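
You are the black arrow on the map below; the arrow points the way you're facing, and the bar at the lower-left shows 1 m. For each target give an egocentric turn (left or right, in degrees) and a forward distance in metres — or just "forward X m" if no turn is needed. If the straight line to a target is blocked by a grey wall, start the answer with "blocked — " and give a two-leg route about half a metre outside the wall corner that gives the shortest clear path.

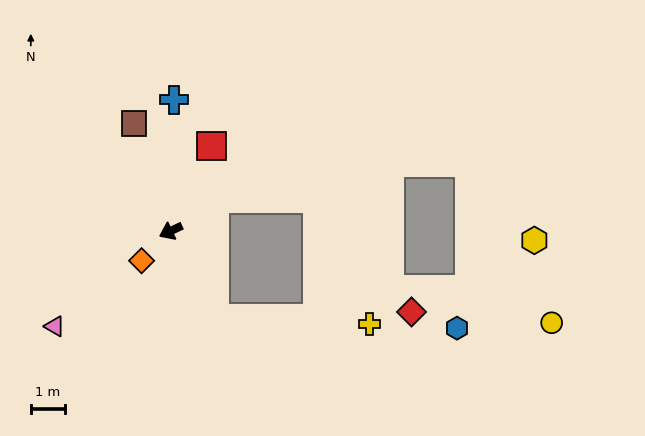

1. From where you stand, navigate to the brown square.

turn right 96°, forward 3.3 m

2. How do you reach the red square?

turn right 141°, forward 2.8 m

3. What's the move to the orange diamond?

turn left 20°, forward 1.2 m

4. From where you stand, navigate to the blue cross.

turn right 117°, forward 3.9 m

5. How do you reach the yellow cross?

blocked — turn left 91°, forward 2.9 m, then turn left 61°, forward 4.6 m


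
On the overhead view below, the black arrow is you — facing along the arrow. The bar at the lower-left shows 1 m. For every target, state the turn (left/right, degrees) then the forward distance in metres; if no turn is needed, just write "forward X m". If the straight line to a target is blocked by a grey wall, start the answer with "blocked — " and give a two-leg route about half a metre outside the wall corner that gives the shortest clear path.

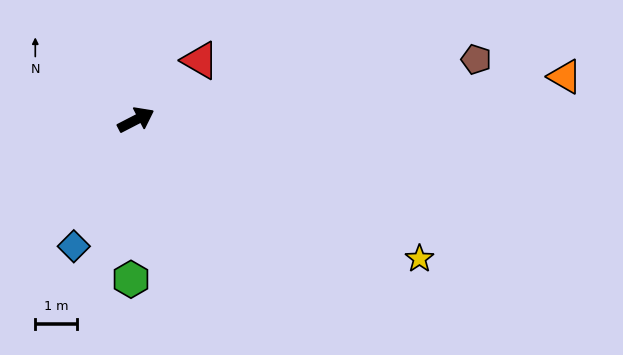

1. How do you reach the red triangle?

turn left 16°, forward 2.1 m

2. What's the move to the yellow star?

turn right 53°, forward 7.5 m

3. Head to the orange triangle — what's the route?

turn right 22°, forward 10.3 m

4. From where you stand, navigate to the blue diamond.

turn right 143°, forward 3.4 m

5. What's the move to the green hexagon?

turn right 119°, forward 3.8 m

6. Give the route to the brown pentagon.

turn right 17°, forward 8.2 m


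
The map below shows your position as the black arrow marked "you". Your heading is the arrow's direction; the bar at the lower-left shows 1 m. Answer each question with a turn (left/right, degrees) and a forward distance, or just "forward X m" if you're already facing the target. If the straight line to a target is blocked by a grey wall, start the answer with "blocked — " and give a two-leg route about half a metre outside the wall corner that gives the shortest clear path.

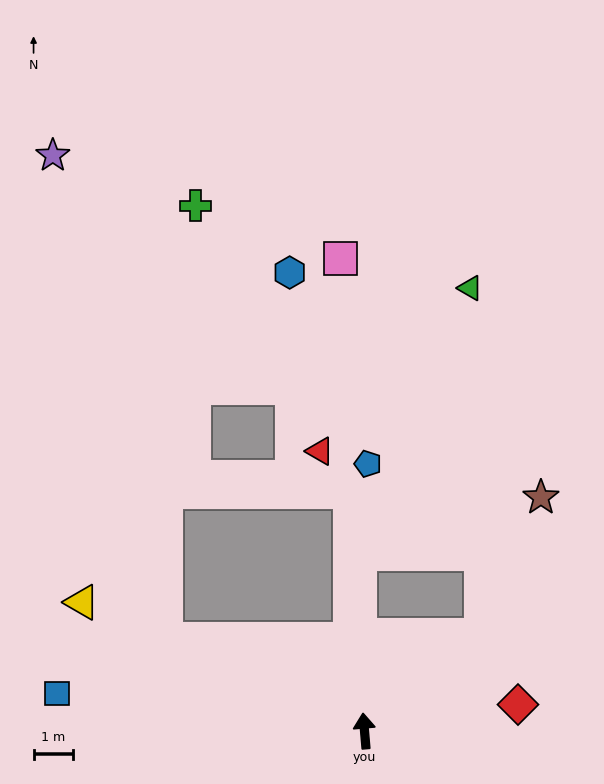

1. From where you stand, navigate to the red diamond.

turn right 85°, forward 4.0 m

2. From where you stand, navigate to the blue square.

turn left 78°, forward 7.9 m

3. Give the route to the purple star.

blocked — turn left 60°, forward 5.6 m, then turn right 52°, forward 12.7 m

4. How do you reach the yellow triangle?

turn left 61°, forward 7.9 m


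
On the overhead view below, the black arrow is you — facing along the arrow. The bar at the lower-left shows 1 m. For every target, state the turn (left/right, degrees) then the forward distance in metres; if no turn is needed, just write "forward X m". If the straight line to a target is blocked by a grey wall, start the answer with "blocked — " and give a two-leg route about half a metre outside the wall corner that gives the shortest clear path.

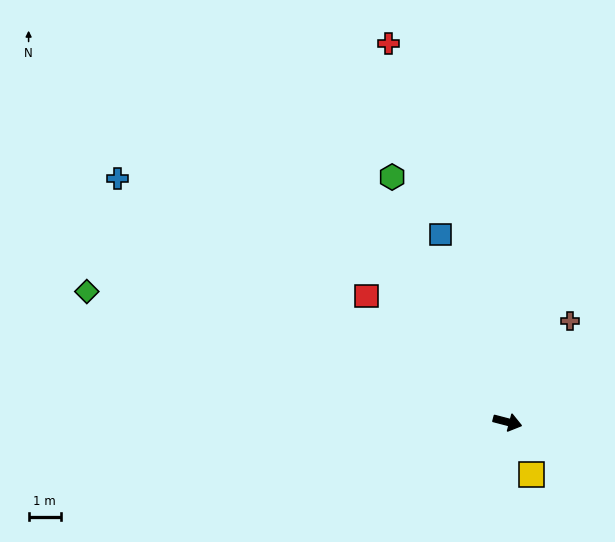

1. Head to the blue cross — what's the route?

turn left 163°, forward 14.4 m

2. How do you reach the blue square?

turn left 124°, forward 6.2 m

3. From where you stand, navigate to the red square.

turn left 153°, forward 5.9 m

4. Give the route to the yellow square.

turn right 51°, forward 1.8 m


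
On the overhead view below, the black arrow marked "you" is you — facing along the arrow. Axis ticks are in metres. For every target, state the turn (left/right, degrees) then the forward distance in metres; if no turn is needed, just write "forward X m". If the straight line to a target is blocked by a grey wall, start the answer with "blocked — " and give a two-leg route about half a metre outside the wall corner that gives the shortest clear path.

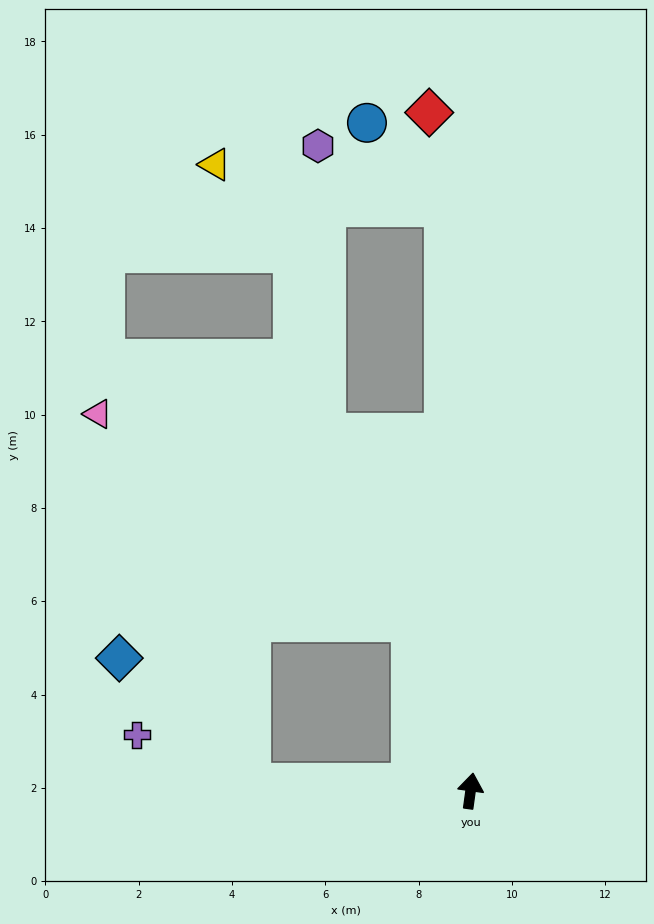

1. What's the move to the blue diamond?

blocked — turn left 96°, forward 4.7 m, then turn right 41°, forward 3.9 m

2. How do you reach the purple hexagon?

blocked — turn left 11°, forward 12.5 m, then turn left 61°, forward 3.0 m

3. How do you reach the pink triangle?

blocked — turn left 27°, forward 3.8 m, then turn left 37°, forward 8.0 m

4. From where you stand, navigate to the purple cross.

blocked — turn left 96°, forward 4.7 m, then turn right 21°, forward 2.7 m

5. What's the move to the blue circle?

blocked — turn left 11°, forward 12.5 m, then turn left 39°, forward 2.4 m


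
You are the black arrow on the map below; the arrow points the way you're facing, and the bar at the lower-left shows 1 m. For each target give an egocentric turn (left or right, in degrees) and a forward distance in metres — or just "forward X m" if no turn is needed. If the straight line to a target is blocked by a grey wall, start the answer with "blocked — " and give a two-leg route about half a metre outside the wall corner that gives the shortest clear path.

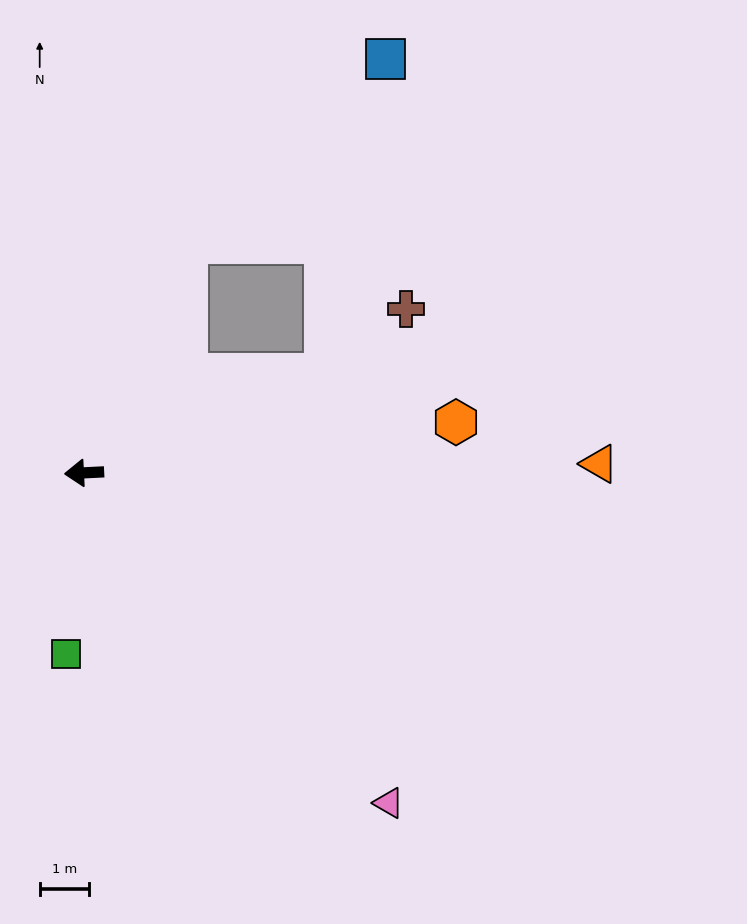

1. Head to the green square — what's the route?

turn left 81°, forward 3.7 m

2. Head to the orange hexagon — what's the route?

turn right 175°, forward 7.7 m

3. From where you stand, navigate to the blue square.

blocked — turn right 117°, forward 5.2 m, then turn right 23°, forward 5.5 m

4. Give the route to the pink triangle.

turn left 130°, forward 9.2 m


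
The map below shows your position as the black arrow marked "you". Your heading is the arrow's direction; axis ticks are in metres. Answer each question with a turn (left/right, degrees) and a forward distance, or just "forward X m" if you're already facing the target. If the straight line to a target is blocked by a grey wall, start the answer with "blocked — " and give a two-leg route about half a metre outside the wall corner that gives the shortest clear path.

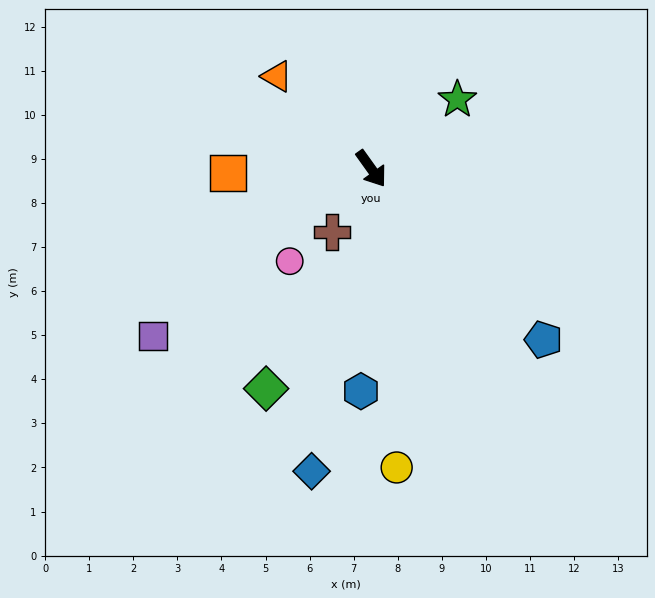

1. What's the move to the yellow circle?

turn right 31°, forward 6.8 m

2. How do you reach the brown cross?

turn right 67°, forward 1.7 m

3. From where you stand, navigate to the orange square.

turn right 124°, forward 3.3 m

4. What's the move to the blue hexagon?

turn right 38°, forward 5.1 m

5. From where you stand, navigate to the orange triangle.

turn right 170°, forward 3.0 m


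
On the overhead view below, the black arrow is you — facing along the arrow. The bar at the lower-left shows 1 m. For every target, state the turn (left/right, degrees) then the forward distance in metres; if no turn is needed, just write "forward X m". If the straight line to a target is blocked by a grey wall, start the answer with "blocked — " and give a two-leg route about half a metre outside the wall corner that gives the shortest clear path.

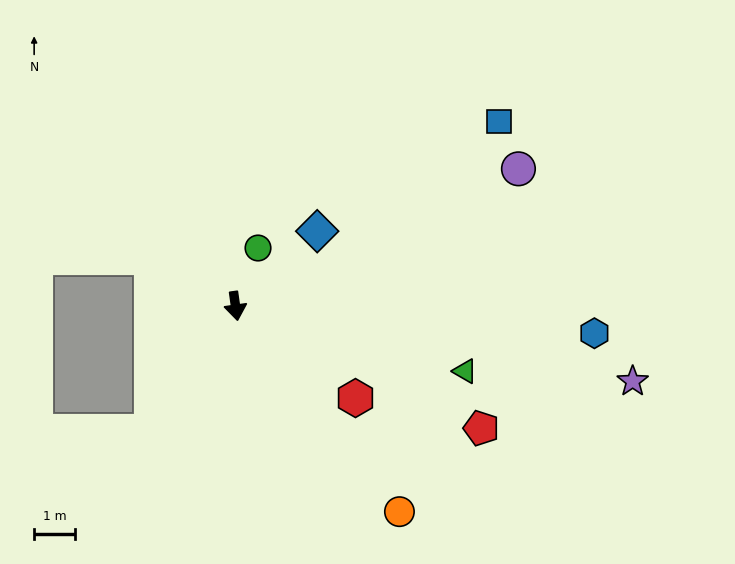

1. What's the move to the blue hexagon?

turn left 78°, forward 8.9 m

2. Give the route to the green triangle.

turn left 66°, forward 5.9 m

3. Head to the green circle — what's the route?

turn left 151°, forward 1.5 m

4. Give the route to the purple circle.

turn left 108°, forward 7.8 m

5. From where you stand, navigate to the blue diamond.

turn left 124°, forward 2.7 m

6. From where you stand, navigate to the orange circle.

turn left 31°, forward 6.5 m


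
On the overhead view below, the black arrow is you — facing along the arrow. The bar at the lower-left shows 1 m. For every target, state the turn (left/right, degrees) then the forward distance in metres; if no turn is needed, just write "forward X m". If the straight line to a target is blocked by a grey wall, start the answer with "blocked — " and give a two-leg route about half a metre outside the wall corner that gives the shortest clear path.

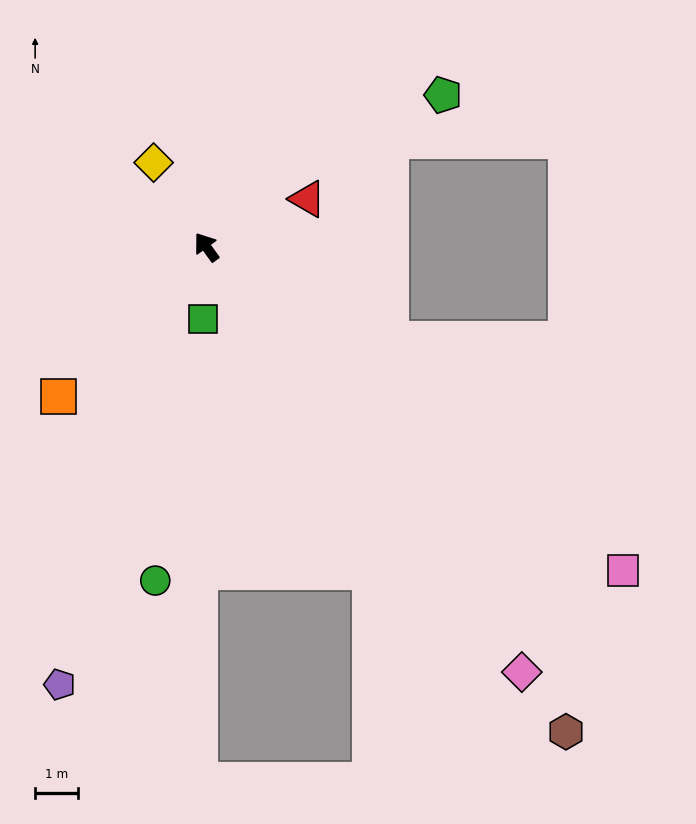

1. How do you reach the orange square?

turn left 99°, forward 4.9 m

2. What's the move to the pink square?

turn right 164°, forward 12.4 m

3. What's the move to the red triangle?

turn right 100°, forward 2.6 m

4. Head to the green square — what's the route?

turn left 141°, forward 1.7 m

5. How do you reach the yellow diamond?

turn right 4°, forward 2.3 m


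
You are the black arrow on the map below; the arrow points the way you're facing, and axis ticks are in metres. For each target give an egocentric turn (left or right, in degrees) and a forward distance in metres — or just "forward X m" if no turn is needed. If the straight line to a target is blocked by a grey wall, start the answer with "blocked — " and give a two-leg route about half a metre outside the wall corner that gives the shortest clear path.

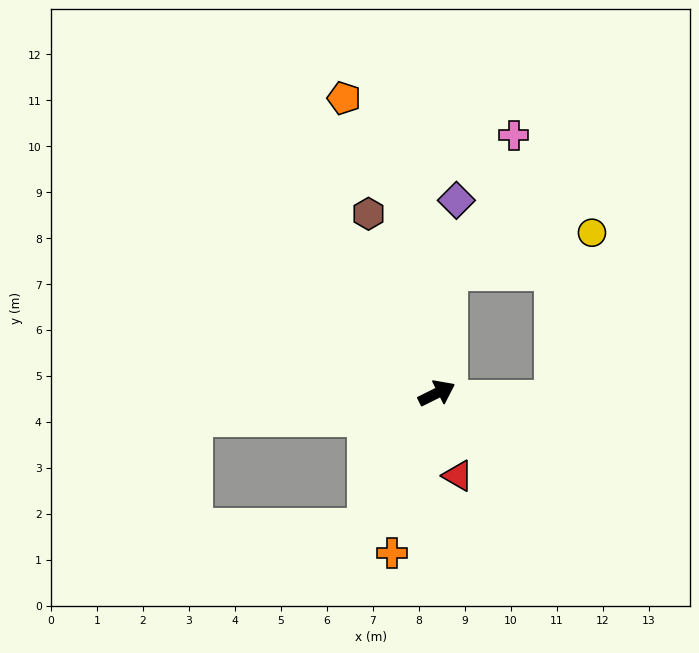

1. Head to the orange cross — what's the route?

turn right 132°, forward 3.6 m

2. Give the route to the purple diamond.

turn left 58°, forward 4.2 m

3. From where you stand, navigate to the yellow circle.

blocked — turn left 58°, forward 2.7 m, then turn right 69°, forward 3.2 m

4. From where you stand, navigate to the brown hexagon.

turn left 84°, forward 4.2 m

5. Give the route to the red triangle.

turn right 102°, forward 1.9 m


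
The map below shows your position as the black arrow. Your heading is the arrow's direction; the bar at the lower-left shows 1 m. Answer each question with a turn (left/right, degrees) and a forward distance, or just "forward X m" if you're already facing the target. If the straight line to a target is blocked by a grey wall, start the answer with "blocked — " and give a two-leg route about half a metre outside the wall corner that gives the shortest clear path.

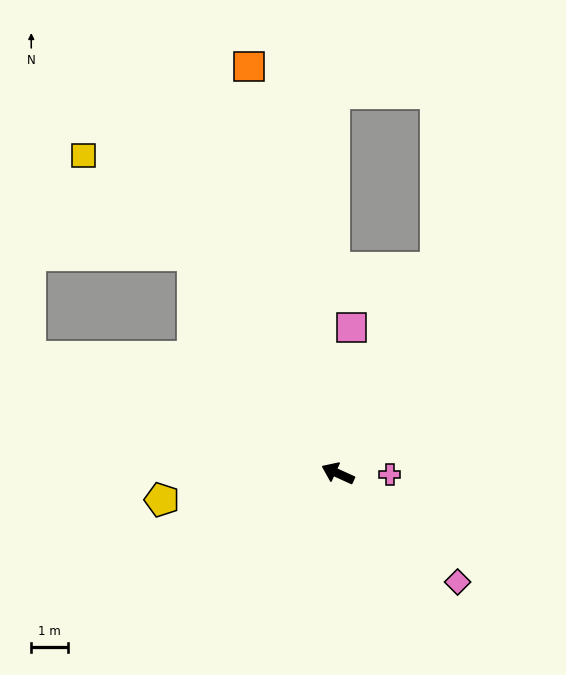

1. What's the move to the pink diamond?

turn left 162°, forward 4.4 m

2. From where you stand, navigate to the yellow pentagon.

turn left 33°, forward 4.9 m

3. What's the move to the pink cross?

turn right 156°, forward 1.4 m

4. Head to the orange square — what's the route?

turn right 53°, forward 11.4 m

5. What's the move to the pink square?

turn right 71°, forward 4.0 m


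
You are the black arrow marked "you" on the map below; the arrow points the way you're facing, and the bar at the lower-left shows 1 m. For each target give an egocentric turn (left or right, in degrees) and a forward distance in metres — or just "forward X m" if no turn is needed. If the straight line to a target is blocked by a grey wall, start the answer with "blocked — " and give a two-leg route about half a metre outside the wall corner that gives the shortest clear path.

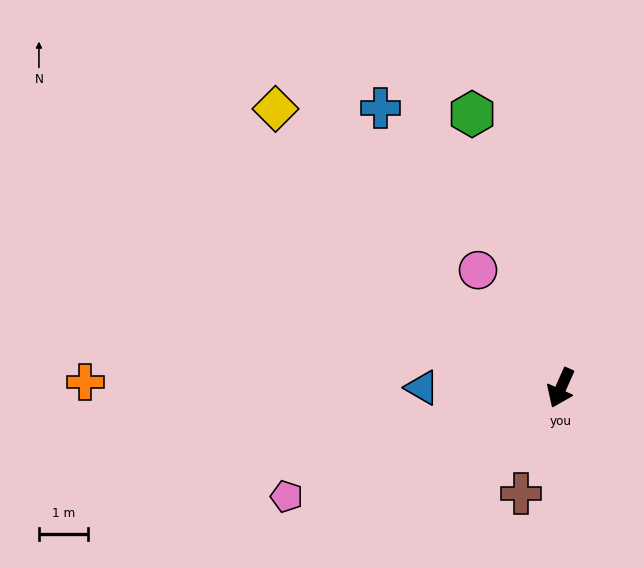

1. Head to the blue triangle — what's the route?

turn right 66°, forward 2.8 m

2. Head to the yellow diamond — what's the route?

turn right 110°, forward 8.2 m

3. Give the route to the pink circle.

turn right 121°, forward 2.9 m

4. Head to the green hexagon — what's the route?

turn right 138°, forward 5.9 m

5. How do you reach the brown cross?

turn left 3°, forward 2.3 m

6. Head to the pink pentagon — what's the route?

turn right 44°, forward 6.0 m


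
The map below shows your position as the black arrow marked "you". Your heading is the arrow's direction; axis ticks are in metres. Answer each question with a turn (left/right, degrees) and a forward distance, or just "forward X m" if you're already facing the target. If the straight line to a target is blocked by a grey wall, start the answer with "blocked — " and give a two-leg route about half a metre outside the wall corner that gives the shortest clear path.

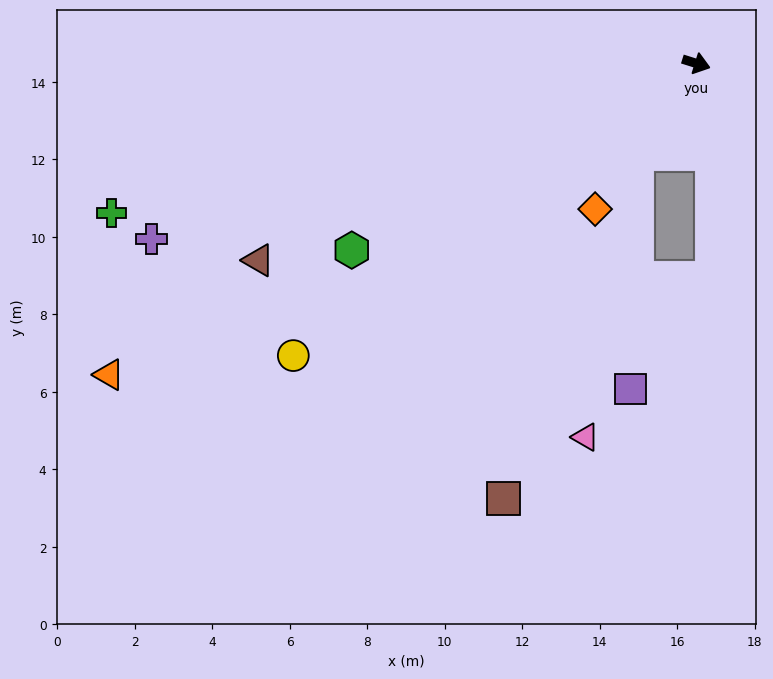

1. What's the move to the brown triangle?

turn right 138°, forward 12.4 m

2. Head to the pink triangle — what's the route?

blocked — turn right 106°, forward 2.8 m, then turn left 23°, forward 7.4 m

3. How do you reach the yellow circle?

turn right 127°, forward 12.8 m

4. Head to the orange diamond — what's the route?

turn right 107°, forward 4.6 m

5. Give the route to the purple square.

blocked — turn right 106°, forward 2.8 m, then turn left 32°, forward 6.1 m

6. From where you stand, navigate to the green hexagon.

turn right 134°, forward 10.1 m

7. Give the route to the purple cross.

turn right 145°, forward 14.8 m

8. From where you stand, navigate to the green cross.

turn right 148°, forward 15.6 m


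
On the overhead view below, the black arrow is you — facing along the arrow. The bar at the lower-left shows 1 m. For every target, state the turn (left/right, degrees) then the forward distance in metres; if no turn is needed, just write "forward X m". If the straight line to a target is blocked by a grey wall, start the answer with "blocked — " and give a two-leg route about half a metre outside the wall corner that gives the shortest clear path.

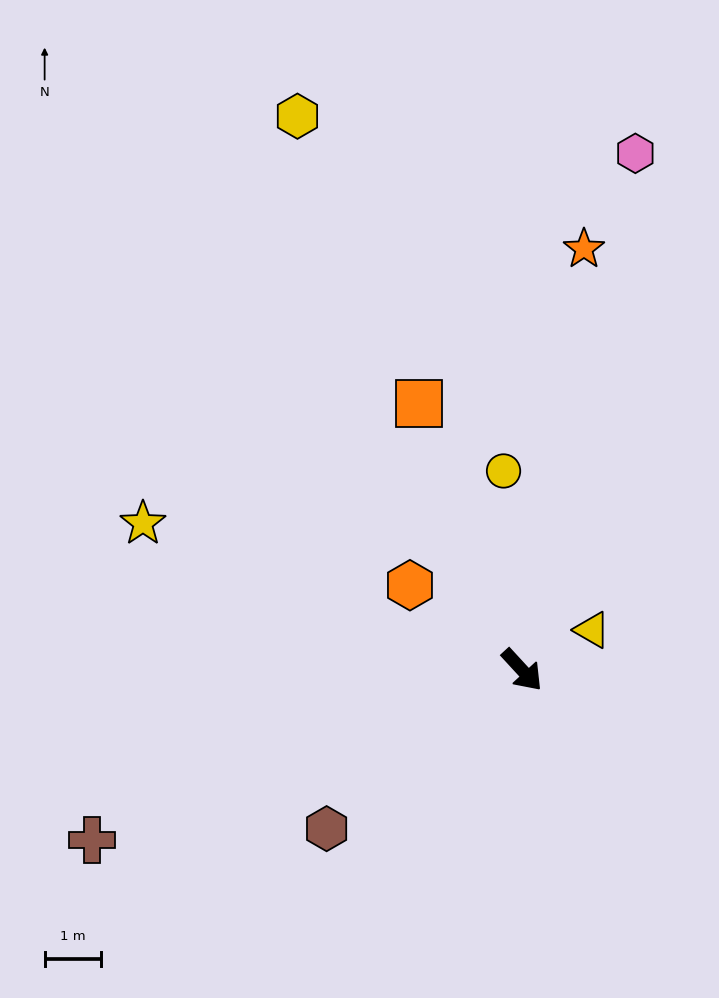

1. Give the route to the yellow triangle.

turn left 77°, forward 1.4 m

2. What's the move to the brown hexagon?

turn right 94°, forward 4.4 m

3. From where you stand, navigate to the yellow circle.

turn left 143°, forward 3.5 m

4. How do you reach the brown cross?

turn right 111°, forward 8.2 m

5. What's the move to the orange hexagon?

turn right 170°, forward 2.5 m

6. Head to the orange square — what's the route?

turn left 159°, forward 5.0 m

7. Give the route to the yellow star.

turn right 154°, forward 7.2 m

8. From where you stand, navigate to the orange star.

turn left 129°, forward 7.5 m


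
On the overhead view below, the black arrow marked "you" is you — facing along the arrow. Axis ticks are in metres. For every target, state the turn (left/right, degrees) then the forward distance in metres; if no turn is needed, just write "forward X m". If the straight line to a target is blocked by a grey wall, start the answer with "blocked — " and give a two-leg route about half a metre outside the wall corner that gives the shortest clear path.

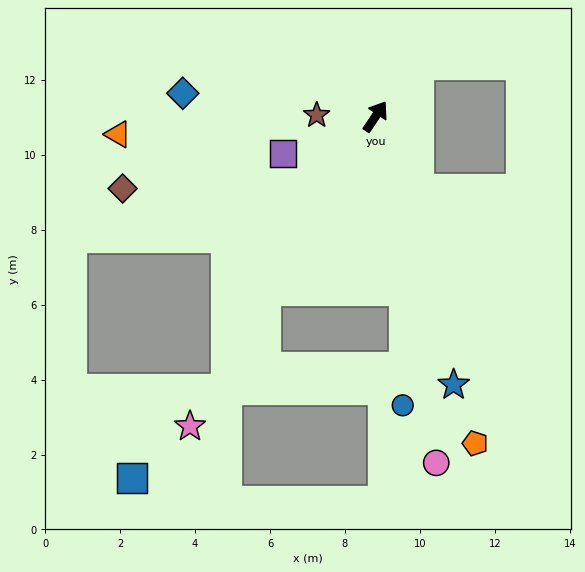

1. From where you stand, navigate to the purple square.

turn left 145°, forward 2.7 m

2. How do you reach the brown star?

turn left 123°, forward 1.6 m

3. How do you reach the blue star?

turn right 130°, forward 7.5 m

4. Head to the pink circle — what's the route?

turn right 136°, forward 9.4 m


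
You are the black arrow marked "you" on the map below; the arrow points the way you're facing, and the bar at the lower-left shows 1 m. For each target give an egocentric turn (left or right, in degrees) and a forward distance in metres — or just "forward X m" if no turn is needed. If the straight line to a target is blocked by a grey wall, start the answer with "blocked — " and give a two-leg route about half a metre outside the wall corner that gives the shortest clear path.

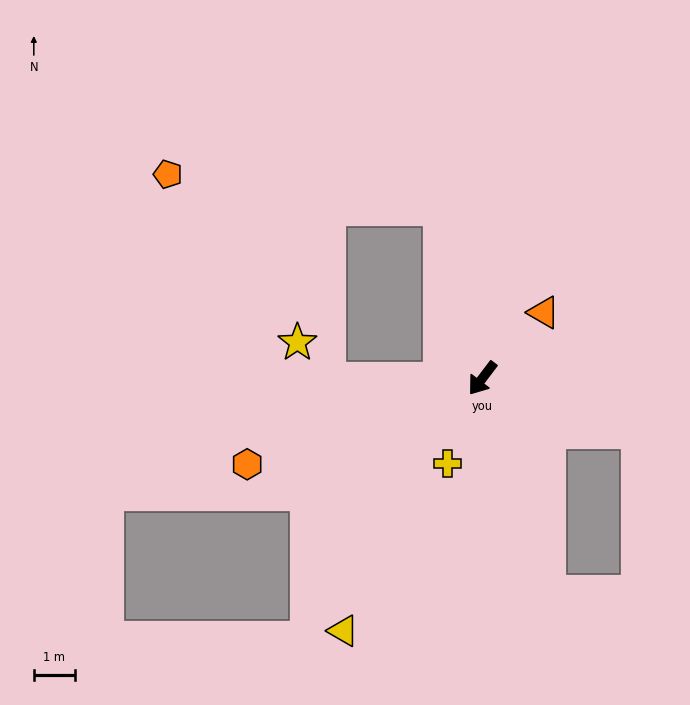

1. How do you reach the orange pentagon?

blocked — turn right 129°, forward 4.3 m, then turn left 69°, forward 6.7 m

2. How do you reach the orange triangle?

turn left 174°, forward 2.2 m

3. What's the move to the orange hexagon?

turn right 33°, forward 6.1 m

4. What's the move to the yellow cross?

turn left 15°, forward 2.3 m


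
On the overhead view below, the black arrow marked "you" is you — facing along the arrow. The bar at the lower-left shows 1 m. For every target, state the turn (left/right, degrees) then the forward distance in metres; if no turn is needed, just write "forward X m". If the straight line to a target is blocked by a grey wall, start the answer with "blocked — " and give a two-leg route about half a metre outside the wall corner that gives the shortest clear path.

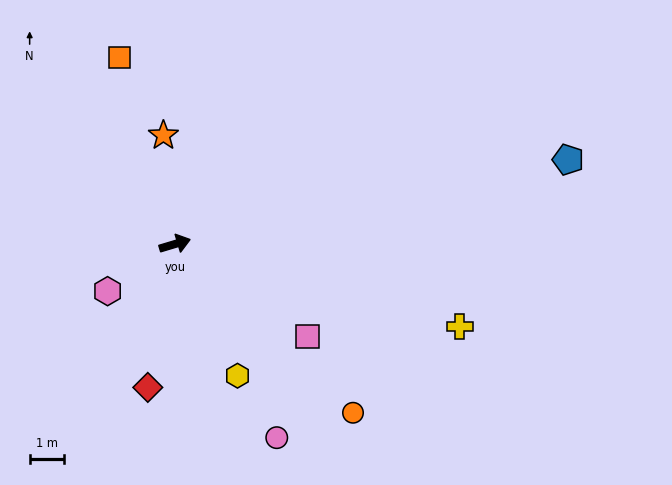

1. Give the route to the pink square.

turn right 52°, forward 4.8 m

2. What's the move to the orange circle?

turn right 60°, forward 7.2 m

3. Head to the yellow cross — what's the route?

turn right 33°, forward 8.7 m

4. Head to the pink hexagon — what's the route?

turn right 162°, forward 2.4 m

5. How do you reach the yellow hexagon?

turn right 81°, forward 4.3 m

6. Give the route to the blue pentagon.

turn right 5°, forward 11.8 m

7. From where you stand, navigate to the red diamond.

turn right 117°, forward 4.3 m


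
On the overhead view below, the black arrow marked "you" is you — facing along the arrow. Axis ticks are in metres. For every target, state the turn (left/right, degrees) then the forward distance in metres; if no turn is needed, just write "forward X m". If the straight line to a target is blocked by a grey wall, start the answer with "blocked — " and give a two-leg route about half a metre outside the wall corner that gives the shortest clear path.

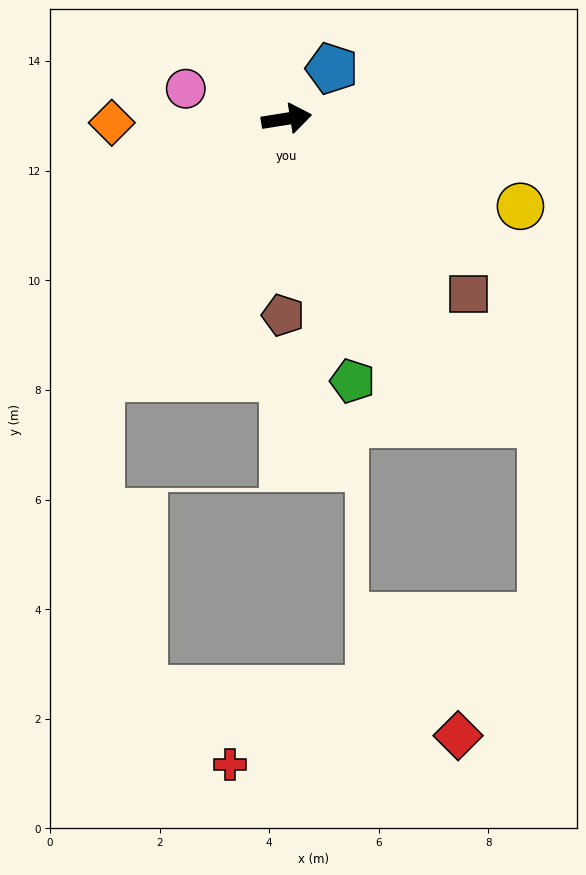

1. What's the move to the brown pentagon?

turn right 100°, forward 3.6 m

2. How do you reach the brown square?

turn right 53°, forward 4.6 m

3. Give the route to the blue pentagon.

turn left 39°, forward 1.2 m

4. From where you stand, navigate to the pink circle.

turn left 154°, forward 1.9 m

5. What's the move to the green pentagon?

turn right 85°, forward 4.9 m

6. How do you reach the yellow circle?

turn right 30°, forward 4.6 m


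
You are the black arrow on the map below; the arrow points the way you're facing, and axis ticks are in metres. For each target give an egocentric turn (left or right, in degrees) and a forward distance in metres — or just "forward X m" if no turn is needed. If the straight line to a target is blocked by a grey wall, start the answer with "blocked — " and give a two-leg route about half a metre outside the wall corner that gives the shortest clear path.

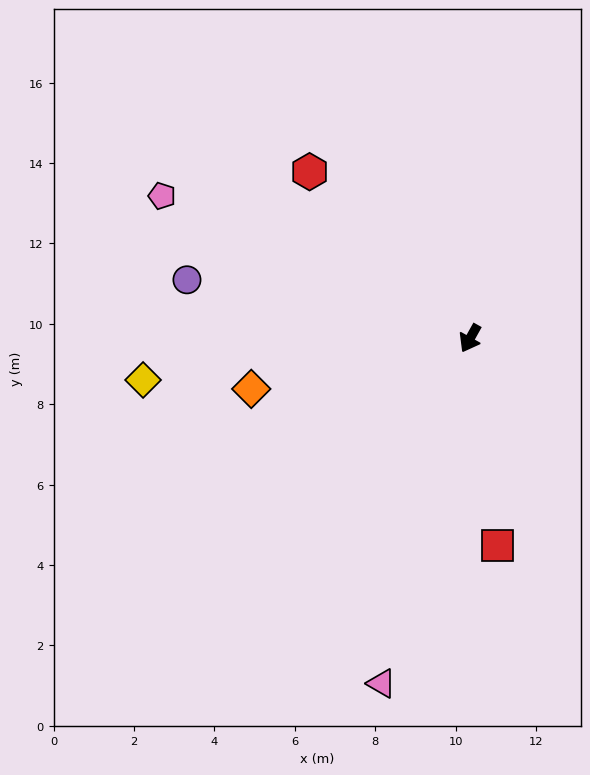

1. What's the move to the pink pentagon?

turn right 86°, forward 8.4 m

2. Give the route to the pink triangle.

turn left 15°, forward 8.9 m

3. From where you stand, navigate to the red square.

turn left 37°, forward 5.2 m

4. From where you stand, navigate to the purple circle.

turn right 73°, forward 7.2 m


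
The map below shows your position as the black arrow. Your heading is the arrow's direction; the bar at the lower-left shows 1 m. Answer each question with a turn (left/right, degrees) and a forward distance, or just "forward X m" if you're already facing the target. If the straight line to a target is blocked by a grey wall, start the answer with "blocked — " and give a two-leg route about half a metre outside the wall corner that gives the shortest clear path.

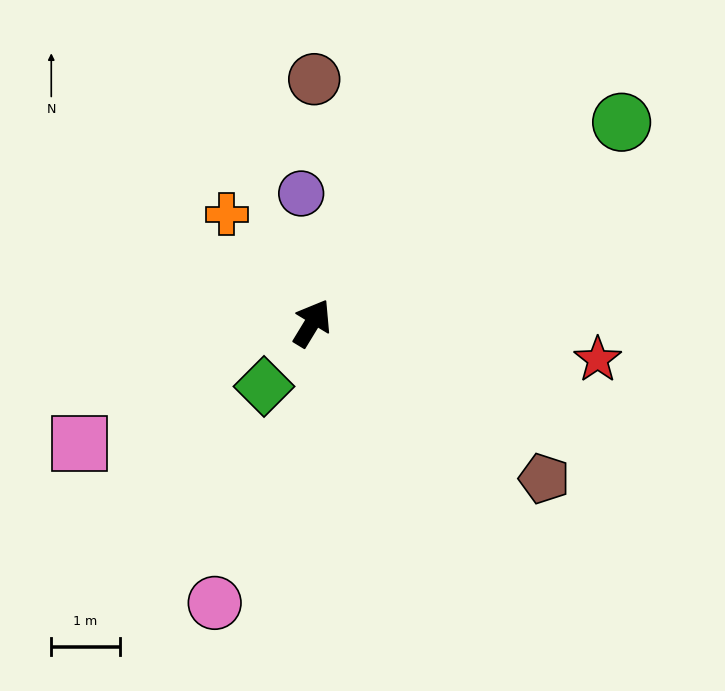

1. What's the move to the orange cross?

turn left 70°, forward 2.0 m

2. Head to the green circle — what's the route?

turn right 26°, forward 5.4 m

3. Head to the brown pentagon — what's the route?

turn right 93°, forward 4.1 m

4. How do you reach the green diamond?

turn left 174°, forward 1.2 m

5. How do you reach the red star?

turn right 66°, forward 4.2 m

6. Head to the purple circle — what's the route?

turn left 36°, forward 1.9 m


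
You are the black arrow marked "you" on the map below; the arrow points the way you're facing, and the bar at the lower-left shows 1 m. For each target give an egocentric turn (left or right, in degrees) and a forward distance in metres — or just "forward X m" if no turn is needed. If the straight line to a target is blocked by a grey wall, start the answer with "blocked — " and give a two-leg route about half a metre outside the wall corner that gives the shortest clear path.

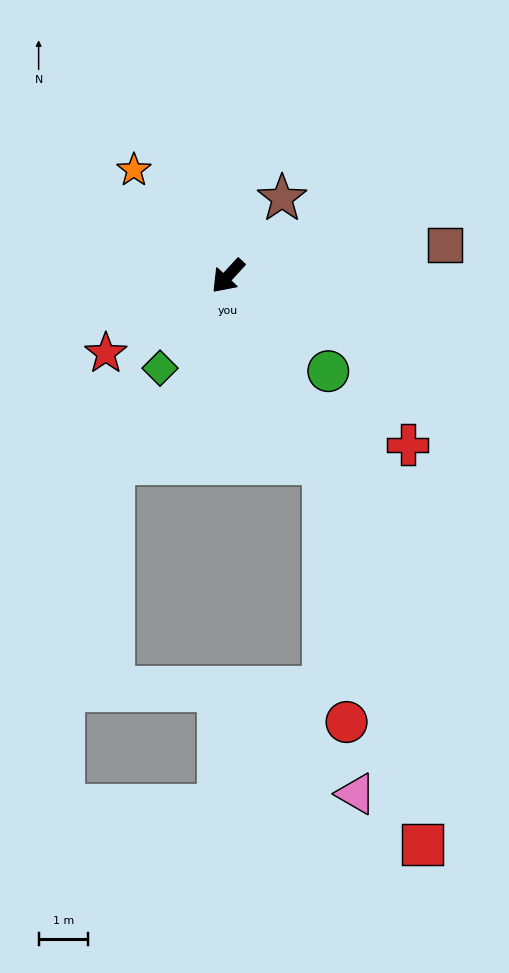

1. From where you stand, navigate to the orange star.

turn right 96°, forward 2.9 m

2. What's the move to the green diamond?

turn left 6°, forward 2.3 m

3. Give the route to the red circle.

blocked — turn left 70°, forward 4.2 m, then turn right 22°, forward 5.2 m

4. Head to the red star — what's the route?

turn right 15°, forward 2.9 m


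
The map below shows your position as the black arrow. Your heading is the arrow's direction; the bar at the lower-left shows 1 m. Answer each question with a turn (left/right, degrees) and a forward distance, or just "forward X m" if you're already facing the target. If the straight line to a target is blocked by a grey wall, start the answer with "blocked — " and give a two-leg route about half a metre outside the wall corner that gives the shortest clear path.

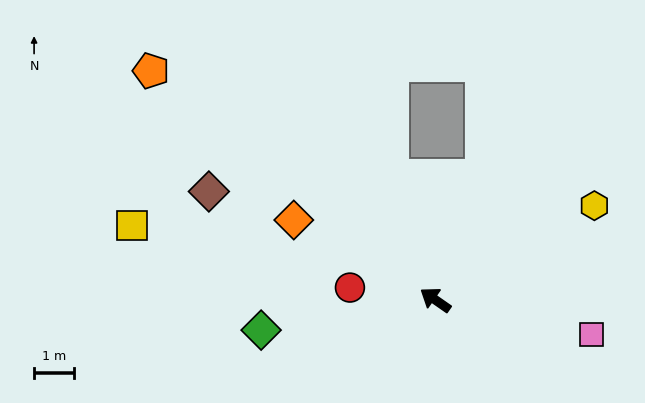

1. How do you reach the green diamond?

turn left 45°, forward 4.4 m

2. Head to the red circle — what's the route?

turn left 27°, forward 2.2 m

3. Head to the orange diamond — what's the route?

turn left 5°, forward 4.1 m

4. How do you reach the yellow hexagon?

turn right 114°, forward 4.6 m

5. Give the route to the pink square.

turn right 158°, forward 4.0 m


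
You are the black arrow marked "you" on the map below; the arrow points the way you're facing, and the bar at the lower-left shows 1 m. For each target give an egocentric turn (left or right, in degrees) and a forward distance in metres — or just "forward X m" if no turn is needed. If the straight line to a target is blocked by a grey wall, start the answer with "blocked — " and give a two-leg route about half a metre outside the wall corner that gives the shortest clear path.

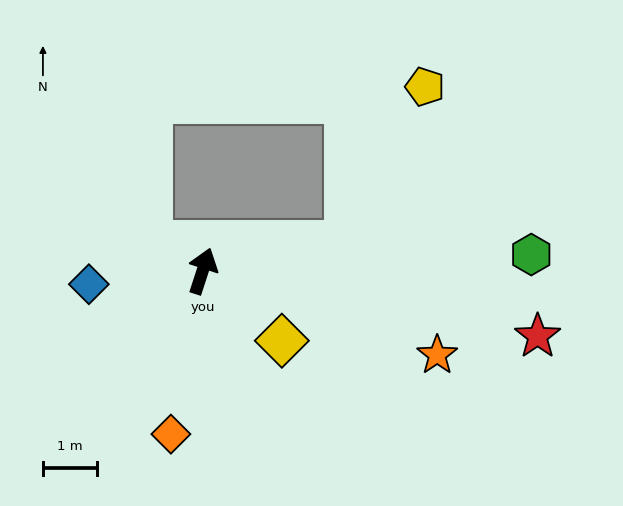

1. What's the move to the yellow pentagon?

blocked — turn right 61°, forward 2.7 m, then turn left 53°, forward 3.2 m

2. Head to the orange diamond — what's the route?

turn right 173°, forward 3.1 m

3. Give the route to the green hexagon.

turn right 69°, forward 6.1 m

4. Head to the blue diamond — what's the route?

turn left 115°, forward 2.1 m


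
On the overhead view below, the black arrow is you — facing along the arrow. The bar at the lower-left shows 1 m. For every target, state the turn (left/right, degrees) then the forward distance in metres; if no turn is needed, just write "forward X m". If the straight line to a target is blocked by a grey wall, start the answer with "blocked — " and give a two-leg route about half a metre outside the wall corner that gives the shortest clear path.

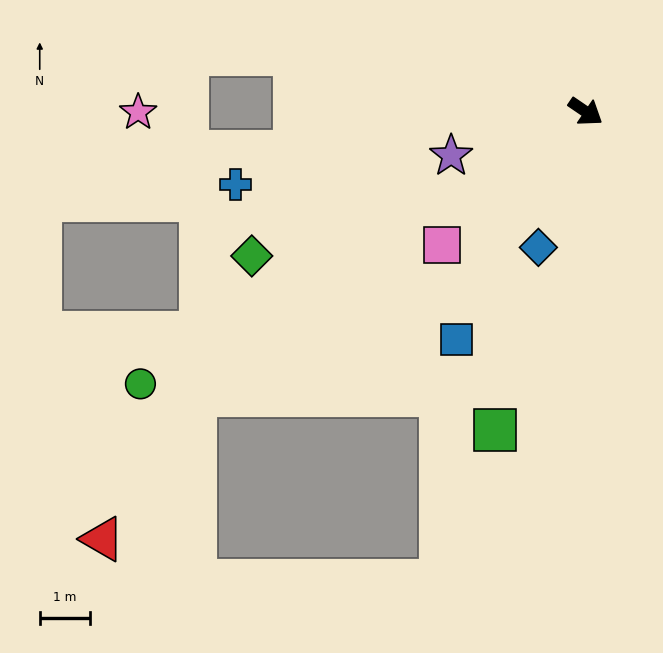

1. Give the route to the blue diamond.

turn right 75°, forward 2.9 m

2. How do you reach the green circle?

turn right 114°, forward 10.4 m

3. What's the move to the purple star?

turn right 128°, forward 2.8 m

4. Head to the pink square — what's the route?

turn right 103°, forward 3.9 m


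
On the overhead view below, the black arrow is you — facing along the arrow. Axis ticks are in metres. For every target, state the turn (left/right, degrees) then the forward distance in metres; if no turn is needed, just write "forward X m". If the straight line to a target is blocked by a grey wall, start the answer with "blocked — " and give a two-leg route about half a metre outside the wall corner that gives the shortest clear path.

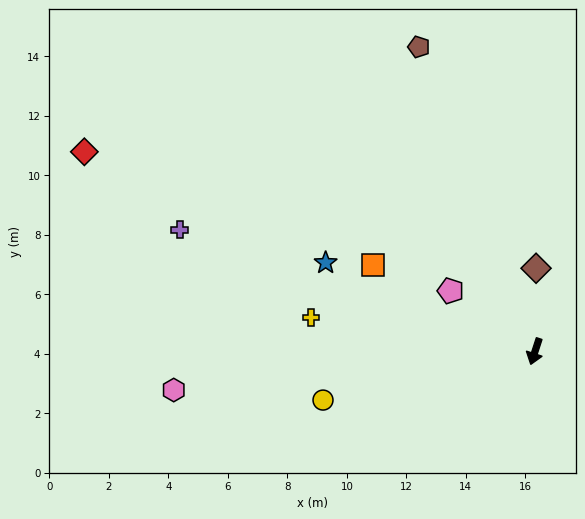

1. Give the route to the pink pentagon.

turn right 108°, forward 3.5 m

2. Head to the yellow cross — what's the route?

turn right 81°, forward 7.6 m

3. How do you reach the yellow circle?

turn right 59°, forward 7.3 m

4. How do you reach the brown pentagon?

turn right 141°, forward 11.0 m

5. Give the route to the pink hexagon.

turn right 66°, forward 12.2 m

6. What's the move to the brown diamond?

turn right 163°, forward 2.8 m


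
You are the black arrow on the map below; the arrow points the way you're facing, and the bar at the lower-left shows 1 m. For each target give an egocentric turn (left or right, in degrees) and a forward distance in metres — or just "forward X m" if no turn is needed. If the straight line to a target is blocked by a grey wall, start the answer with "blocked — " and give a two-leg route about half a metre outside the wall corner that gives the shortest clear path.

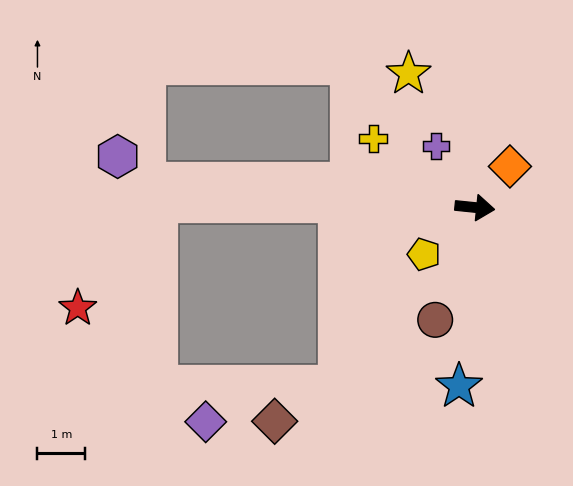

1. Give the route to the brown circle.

turn right 104°, forward 2.5 m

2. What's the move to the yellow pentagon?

turn right 132°, forward 1.5 m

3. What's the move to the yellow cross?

turn left 152°, forward 2.6 m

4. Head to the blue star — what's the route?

turn right 89°, forward 3.8 m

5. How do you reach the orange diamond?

turn left 55°, forward 1.1 m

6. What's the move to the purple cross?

turn left 128°, forward 1.5 m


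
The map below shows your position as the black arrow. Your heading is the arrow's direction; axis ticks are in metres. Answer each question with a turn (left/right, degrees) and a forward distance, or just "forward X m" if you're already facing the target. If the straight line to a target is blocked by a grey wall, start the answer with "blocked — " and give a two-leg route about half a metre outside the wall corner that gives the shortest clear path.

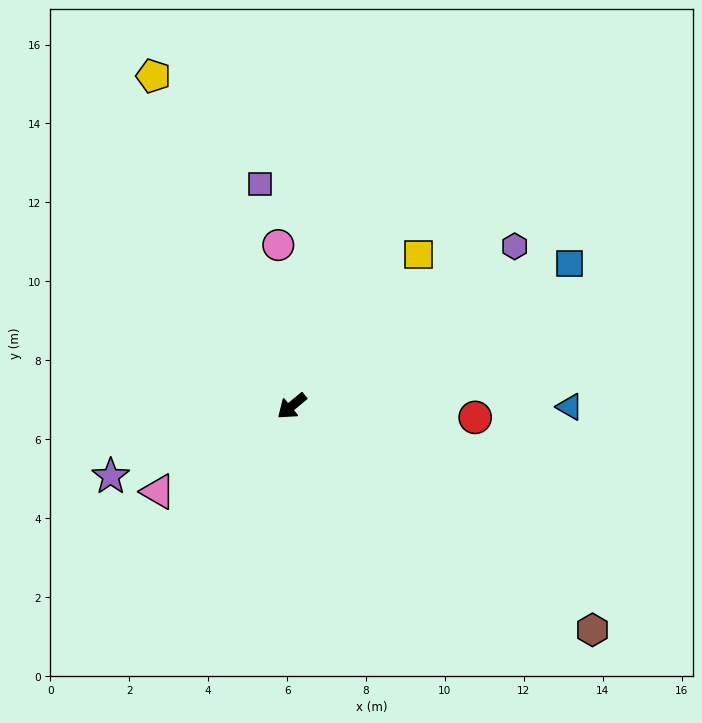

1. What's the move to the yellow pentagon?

turn right 107°, forward 9.1 m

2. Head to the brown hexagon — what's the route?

turn left 104°, forward 9.5 m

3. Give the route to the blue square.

turn left 168°, forward 7.9 m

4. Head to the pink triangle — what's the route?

turn right 7°, forward 4.0 m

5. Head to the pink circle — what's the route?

turn right 125°, forward 4.1 m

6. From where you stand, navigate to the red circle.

turn left 137°, forward 4.7 m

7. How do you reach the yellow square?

turn right 170°, forward 5.0 m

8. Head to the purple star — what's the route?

turn right 18°, forward 4.9 m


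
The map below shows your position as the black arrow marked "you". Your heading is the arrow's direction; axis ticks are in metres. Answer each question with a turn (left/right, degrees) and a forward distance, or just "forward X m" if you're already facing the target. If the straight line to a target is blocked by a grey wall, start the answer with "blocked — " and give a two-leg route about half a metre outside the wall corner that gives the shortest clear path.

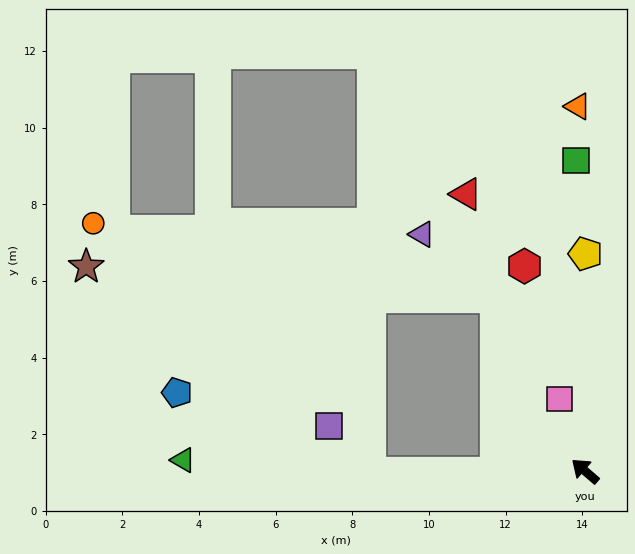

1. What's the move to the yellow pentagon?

turn right 49°, forward 5.7 m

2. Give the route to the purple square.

blocked — turn left 41°, forward 5.6 m, then turn right 49°, forward 1.6 m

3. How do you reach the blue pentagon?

blocked — turn left 41°, forward 5.6 m, then turn right 23°, forward 5.5 m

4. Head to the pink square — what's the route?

turn right 30°, forward 2.0 m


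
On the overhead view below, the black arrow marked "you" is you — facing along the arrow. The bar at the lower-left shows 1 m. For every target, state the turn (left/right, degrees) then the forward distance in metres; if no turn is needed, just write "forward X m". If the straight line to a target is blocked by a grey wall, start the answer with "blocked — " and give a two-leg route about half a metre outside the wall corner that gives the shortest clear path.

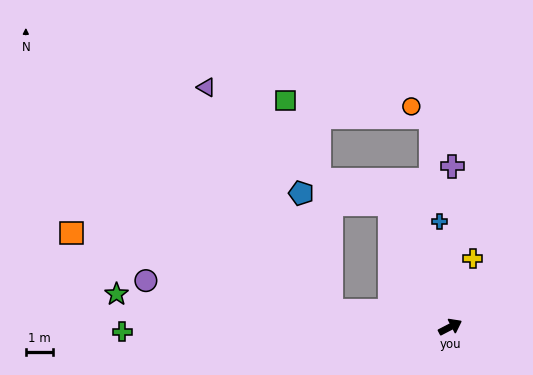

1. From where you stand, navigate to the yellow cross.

turn left 44°, forward 2.6 m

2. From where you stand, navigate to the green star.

turn left 147°, forward 12.2 m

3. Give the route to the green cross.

turn left 153°, forward 12.0 m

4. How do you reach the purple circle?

turn left 144°, forward 11.2 m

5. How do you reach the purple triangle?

blocked — turn left 144°, forward 4.4 m, then turn right 52°, forward 9.3 m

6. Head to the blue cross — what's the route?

turn left 68°, forward 3.9 m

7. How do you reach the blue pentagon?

blocked — turn left 89°, forward 5.0 m, then turn left 56°, forward 3.2 m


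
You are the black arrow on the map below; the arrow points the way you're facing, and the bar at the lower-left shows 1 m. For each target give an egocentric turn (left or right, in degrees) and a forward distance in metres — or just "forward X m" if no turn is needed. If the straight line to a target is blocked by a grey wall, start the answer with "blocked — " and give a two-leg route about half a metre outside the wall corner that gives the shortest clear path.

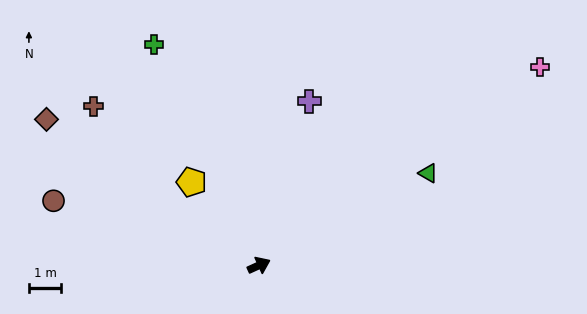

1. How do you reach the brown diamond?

turn left 121°, forward 8.0 m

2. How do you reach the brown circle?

turn left 138°, forward 6.7 m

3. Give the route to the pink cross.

turn left 11°, forward 10.6 m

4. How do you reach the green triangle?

turn left 4°, forward 6.0 m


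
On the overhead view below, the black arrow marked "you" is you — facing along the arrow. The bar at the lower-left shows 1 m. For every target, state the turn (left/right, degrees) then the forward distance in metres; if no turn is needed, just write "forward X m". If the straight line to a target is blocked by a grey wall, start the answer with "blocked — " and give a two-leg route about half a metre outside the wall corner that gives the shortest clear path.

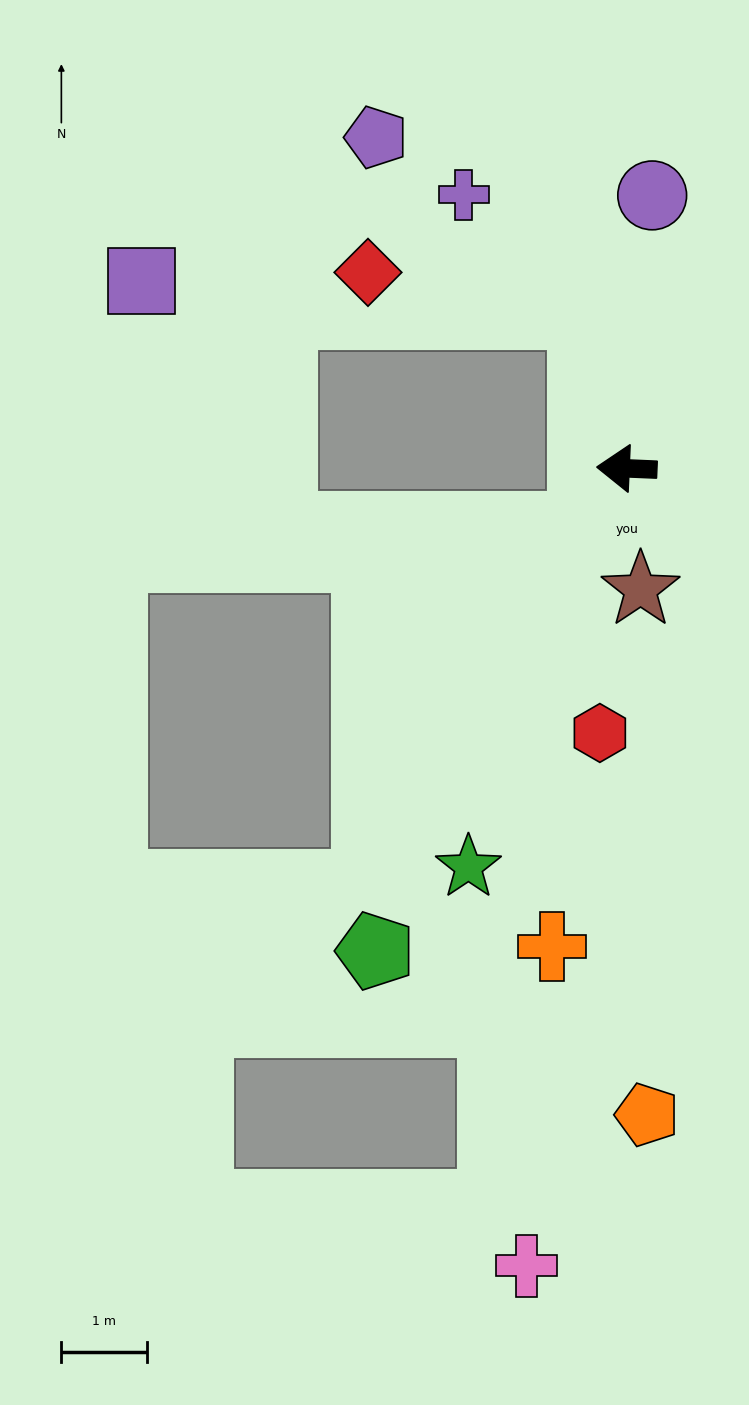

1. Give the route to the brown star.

turn left 99°, forward 1.4 m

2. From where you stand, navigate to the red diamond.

blocked — turn right 72°, forward 1.9 m, then turn left 64°, forward 2.6 m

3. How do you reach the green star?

turn left 71°, forward 5.0 m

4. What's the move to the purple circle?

turn right 93°, forward 3.2 m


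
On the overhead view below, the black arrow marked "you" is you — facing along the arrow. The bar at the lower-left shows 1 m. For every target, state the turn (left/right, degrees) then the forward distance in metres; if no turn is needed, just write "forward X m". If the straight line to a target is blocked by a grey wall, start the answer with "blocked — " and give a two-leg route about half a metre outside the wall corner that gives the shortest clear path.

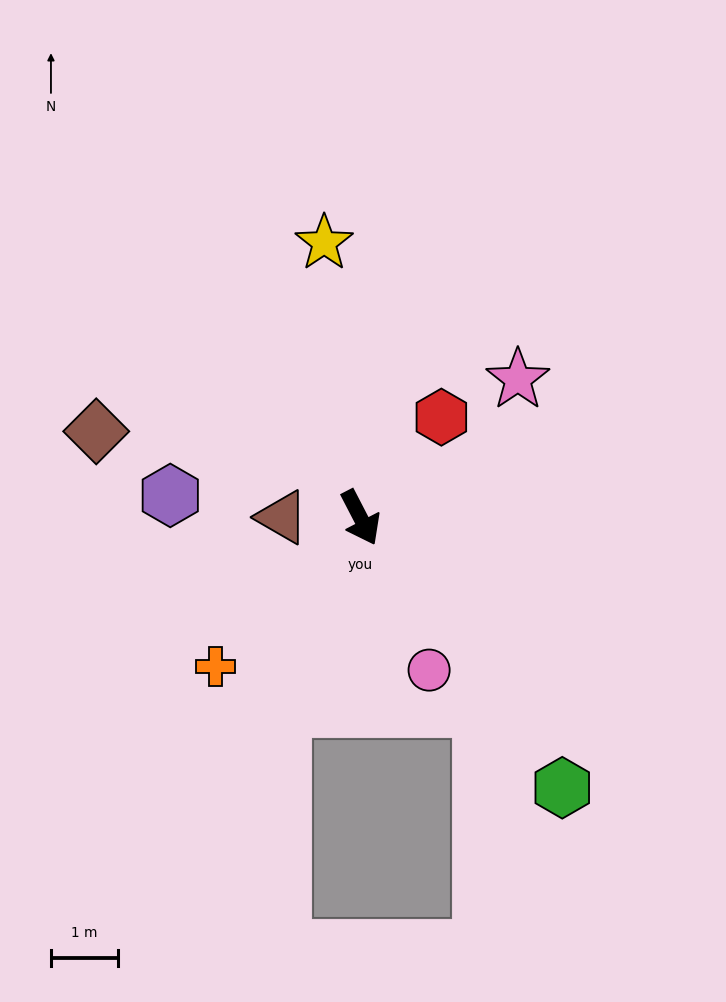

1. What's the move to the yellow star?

turn left 160°, forward 4.2 m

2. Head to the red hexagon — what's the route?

turn left 114°, forward 1.9 m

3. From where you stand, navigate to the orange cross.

turn right 72°, forward 3.1 m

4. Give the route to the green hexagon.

turn left 9°, forward 5.1 m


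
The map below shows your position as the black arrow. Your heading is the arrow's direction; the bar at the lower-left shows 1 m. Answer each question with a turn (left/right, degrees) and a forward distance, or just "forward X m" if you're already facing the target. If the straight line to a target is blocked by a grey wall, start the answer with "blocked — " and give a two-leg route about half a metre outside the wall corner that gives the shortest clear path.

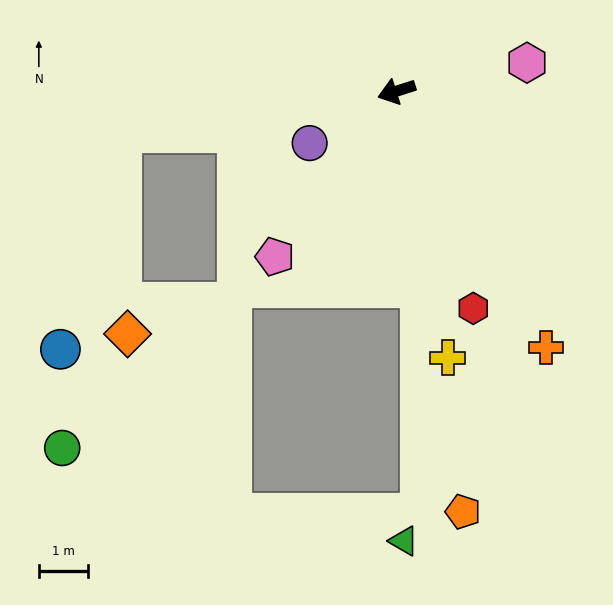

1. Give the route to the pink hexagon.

turn left 175°, forward 2.7 m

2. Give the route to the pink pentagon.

turn left 36°, forward 4.2 m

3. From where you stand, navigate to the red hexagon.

turn left 92°, forward 4.7 m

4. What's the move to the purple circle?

turn left 13°, forward 2.1 m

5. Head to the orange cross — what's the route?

turn left 102°, forward 6.1 m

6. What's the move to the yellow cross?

turn left 83°, forward 5.6 m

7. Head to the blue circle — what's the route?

blocked — turn right 9°, forward 5.7 m, then turn left 66°, forward 4.6 m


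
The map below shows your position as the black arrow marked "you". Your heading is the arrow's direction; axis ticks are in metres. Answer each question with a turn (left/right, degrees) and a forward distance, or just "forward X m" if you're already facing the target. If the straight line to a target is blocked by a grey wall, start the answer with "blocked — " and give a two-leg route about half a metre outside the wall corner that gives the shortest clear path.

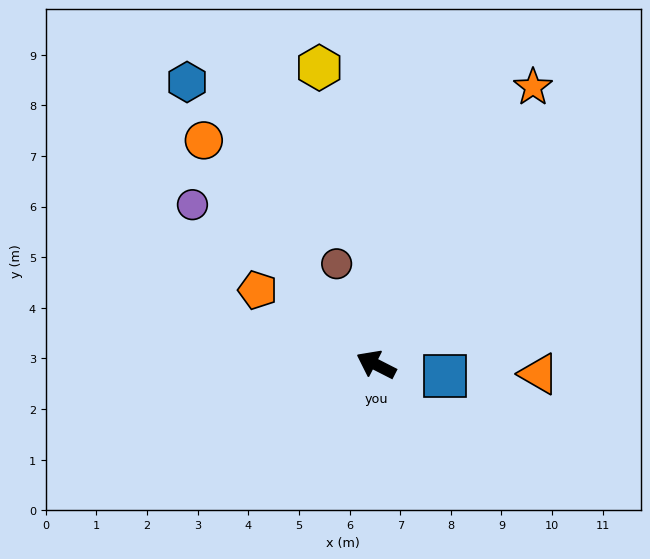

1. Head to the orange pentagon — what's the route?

turn right 5°, forward 2.8 m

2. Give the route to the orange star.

turn right 92°, forward 6.3 m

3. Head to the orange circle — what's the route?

turn right 25°, forward 5.6 m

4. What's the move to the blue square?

turn right 163°, forward 1.4 m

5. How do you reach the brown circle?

turn right 42°, forward 2.1 m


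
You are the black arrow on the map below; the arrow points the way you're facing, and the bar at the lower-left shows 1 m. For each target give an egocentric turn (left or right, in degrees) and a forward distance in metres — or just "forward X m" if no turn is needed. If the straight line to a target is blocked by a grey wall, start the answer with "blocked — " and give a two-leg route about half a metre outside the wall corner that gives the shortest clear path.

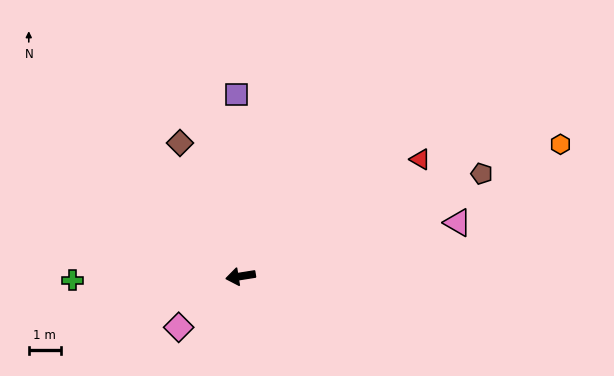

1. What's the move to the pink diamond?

turn left 30°, forward 2.5 m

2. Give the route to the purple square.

turn right 98°, forward 5.7 m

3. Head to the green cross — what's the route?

turn right 8°, forward 5.2 m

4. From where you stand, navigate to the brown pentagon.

turn right 166°, forward 8.2 m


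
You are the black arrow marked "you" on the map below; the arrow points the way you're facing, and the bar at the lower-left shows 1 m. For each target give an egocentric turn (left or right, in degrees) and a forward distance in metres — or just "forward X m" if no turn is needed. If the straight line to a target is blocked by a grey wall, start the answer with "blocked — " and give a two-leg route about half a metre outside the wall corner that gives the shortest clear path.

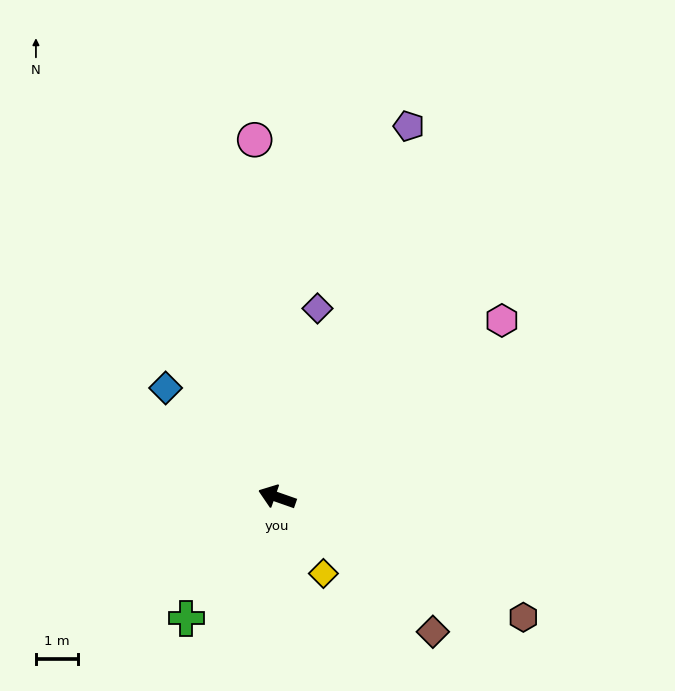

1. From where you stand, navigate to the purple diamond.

turn right 83°, forward 4.6 m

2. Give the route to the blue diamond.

turn right 25°, forward 3.7 m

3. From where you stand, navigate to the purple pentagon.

turn right 90°, forward 9.3 m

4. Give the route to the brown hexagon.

turn left 173°, forward 6.5 m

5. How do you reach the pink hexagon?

turn right 123°, forward 6.8 m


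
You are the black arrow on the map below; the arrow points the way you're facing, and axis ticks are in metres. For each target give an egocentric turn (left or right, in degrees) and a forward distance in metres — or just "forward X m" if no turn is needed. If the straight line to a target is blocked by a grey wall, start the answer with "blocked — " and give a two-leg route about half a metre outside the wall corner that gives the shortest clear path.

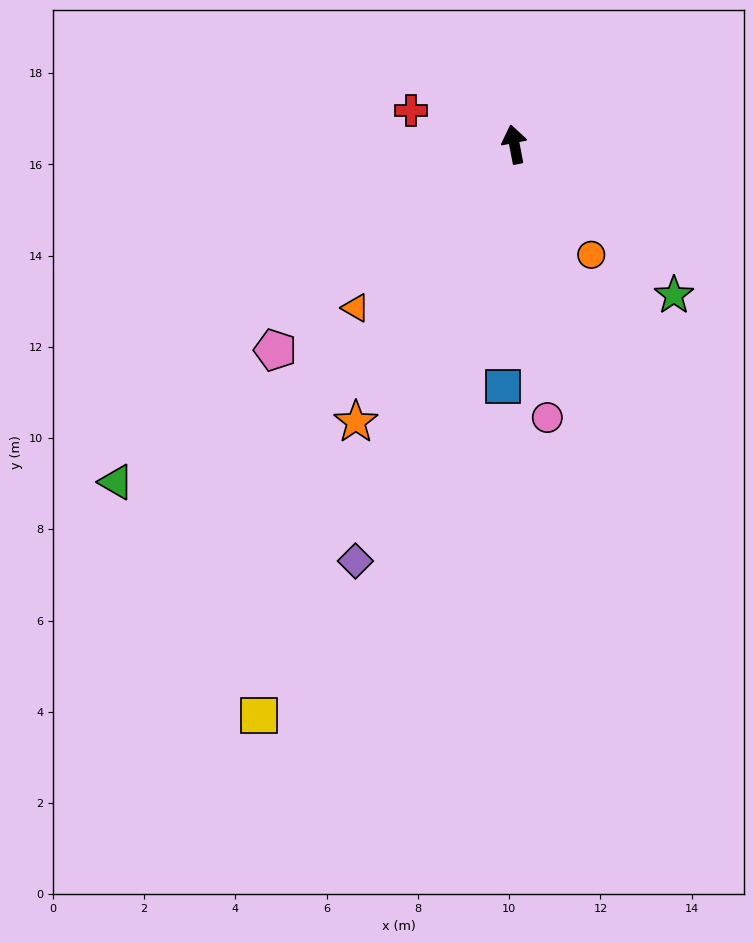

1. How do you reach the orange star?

turn left 139°, forward 7.0 m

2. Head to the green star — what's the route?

turn right 144°, forward 4.8 m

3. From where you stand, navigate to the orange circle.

turn right 156°, forward 2.9 m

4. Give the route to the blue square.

turn left 167°, forward 5.3 m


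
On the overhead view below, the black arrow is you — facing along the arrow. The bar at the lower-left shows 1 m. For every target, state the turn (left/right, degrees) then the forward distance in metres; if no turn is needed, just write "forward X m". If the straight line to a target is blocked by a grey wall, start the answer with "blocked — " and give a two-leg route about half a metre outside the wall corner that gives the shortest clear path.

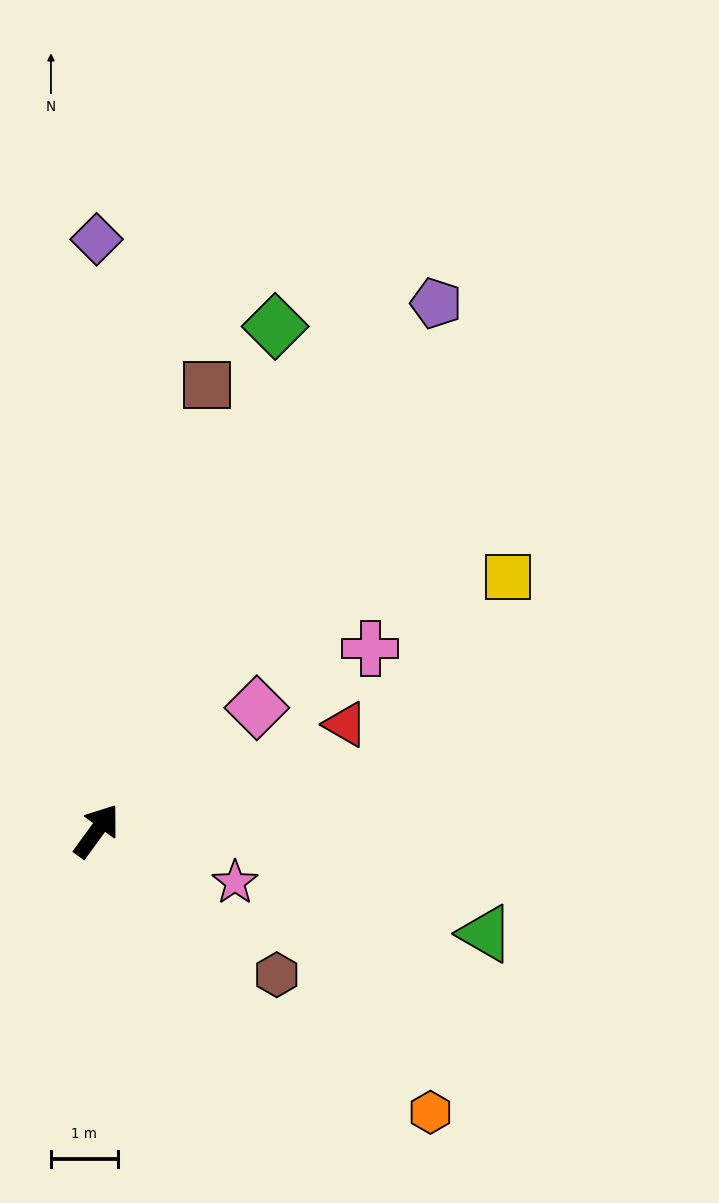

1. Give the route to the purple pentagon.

turn left 3°, forward 9.4 m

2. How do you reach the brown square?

turn left 22°, forward 6.9 m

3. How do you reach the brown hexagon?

turn right 93°, forward 3.4 m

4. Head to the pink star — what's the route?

turn right 74°, forward 2.2 m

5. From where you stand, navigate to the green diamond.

turn left 17°, forward 8.0 m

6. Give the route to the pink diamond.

turn right 16°, forward 3.0 m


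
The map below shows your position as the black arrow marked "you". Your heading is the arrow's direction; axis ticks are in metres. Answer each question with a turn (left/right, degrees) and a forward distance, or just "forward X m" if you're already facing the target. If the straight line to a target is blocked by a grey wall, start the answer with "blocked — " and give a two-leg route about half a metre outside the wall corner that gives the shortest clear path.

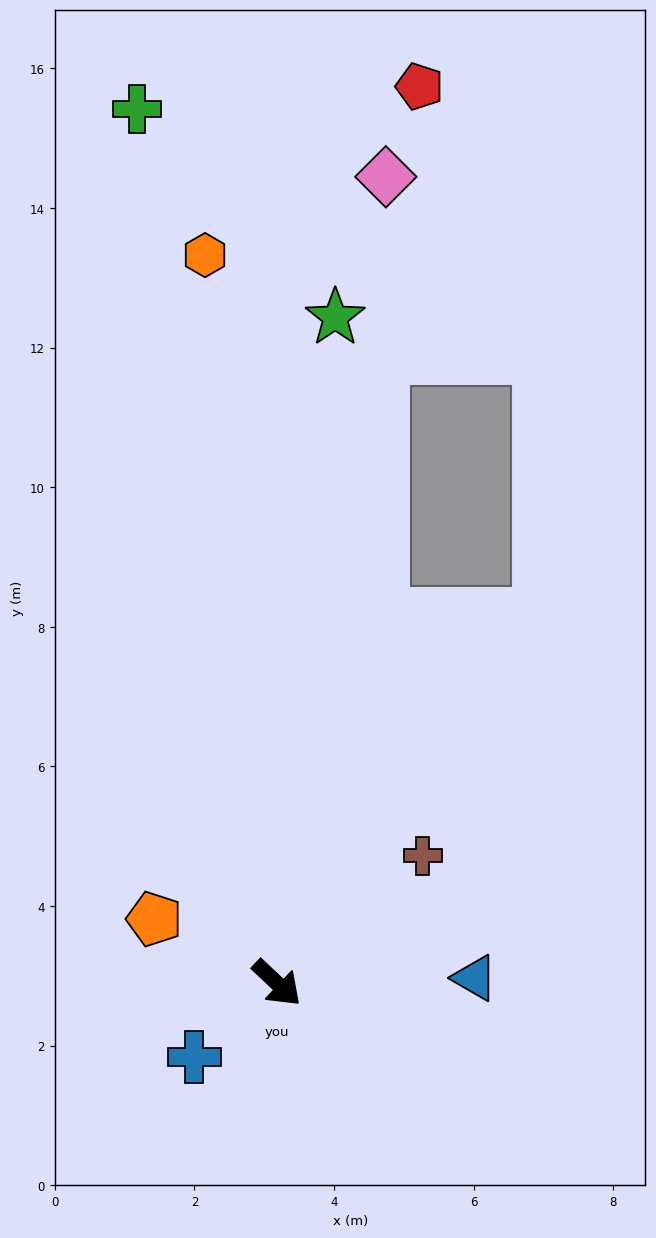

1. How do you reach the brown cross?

turn left 84°, forward 2.8 m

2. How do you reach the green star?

turn left 128°, forward 9.6 m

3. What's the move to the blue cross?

turn right 95°, forward 1.6 m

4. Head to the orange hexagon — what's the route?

turn left 139°, forward 10.5 m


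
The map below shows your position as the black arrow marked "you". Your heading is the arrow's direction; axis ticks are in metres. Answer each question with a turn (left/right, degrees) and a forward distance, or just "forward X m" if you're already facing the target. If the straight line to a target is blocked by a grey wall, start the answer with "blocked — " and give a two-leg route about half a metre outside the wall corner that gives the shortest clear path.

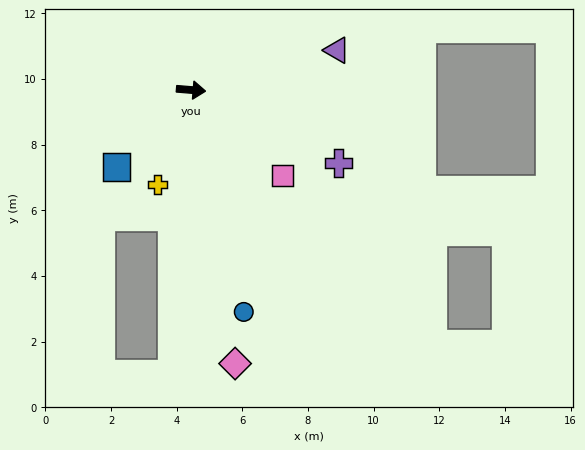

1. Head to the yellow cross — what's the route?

turn right 105°, forward 3.1 m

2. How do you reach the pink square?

turn right 38°, forward 3.8 m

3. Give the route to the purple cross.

turn right 22°, forward 5.0 m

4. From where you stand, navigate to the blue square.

turn right 129°, forward 3.3 m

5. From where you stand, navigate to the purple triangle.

turn left 20°, forward 4.6 m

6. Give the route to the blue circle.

turn right 72°, forward 7.0 m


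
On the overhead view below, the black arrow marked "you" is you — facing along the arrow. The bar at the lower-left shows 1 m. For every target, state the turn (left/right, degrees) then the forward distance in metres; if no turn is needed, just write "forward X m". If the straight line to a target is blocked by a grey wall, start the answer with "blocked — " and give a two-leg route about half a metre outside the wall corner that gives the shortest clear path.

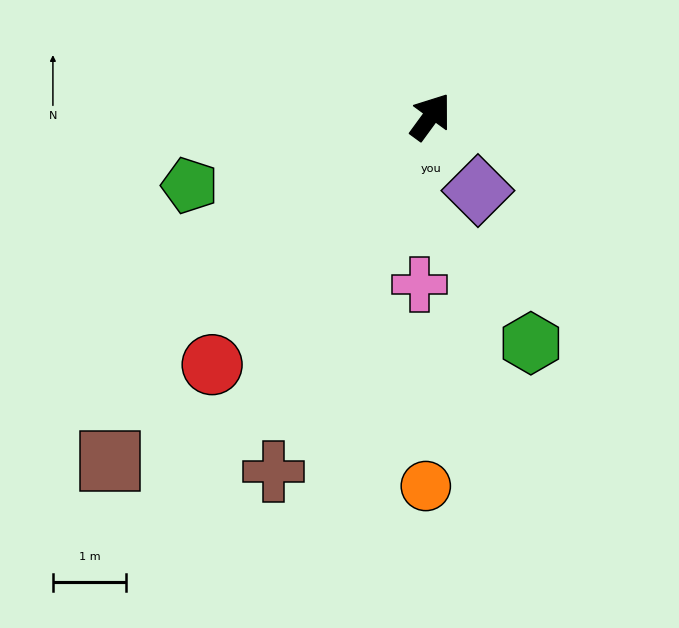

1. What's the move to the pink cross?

turn right 148°, forward 2.3 m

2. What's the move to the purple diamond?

turn right 111°, forward 1.2 m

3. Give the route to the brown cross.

turn right 168°, forward 5.3 m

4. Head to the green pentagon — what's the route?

turn left 142°, forward 3.4 m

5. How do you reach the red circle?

turn left 175°, forward 4.5 m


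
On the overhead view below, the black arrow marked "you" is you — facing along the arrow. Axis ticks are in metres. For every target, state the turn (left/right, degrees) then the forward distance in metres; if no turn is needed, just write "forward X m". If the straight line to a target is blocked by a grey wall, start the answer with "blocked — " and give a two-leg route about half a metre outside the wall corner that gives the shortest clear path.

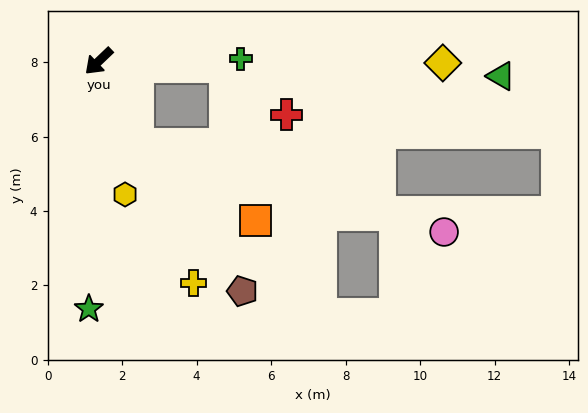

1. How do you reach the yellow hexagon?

turn left 57°, forward 3.6 m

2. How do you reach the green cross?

turn left 137°, forward 3.8 m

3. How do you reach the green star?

turn left 44°, forward 6.7 m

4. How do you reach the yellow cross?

turn left 69°, forward 6.5 m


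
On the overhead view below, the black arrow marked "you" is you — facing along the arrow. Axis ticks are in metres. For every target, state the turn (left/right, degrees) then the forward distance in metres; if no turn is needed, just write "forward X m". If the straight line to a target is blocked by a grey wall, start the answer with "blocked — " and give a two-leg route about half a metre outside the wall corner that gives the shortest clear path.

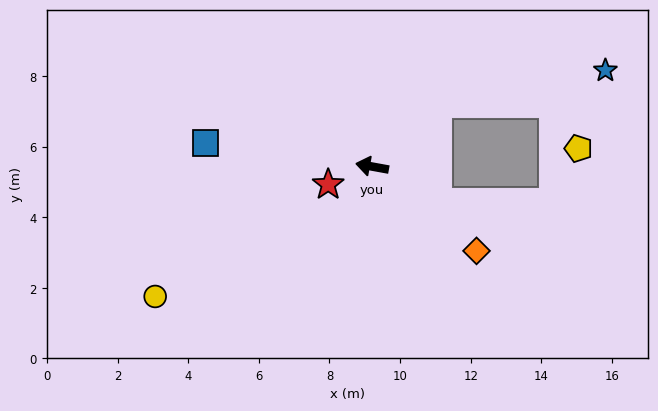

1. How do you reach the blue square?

turn left 2°, forward 4.8 m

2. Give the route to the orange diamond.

turn left 151°, forward 3.8 m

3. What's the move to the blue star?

blocked — turn right 125°, forward 2.6 m, then turn right 34°, forward 4.9 m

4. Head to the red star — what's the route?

turn left 33°, forward 1.3 m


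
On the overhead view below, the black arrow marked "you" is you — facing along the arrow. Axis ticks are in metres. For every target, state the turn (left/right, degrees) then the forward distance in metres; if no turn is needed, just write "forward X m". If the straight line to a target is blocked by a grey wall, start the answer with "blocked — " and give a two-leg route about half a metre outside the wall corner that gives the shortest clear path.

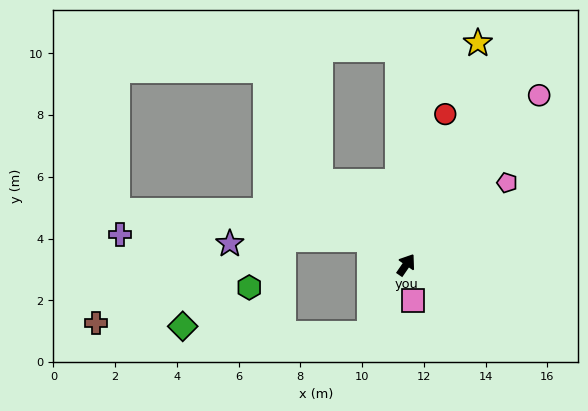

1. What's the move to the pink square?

turn right 135°, forward 1.2 m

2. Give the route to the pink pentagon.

turn right 16°, forward 4.2 m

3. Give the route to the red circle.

turn left 20°, forward 5.0 m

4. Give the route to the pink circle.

turn right 4°, forward 7.0 m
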